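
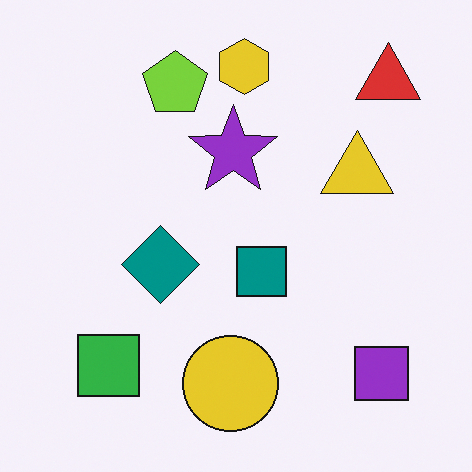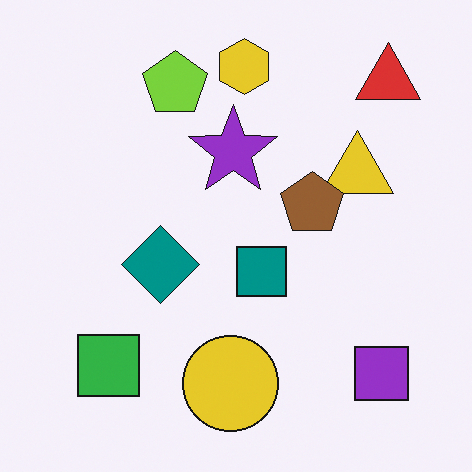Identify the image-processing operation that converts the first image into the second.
The transformation is: overlaid with an additional brown pentagon.

A brown pentagon appears in the second image that is absent from the first.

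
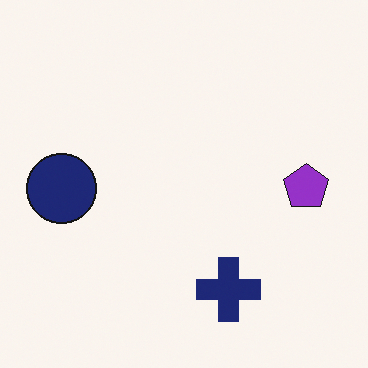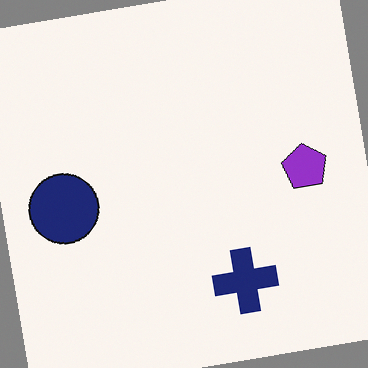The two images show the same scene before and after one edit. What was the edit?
The image was rotated counter-clockwise by a slight angle.

Every shape is tilted by the same angle and the image corners show triangular fill wedges — a whole-image rotation by a non-right angle.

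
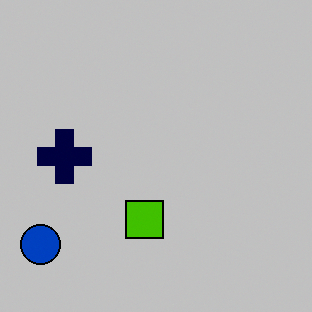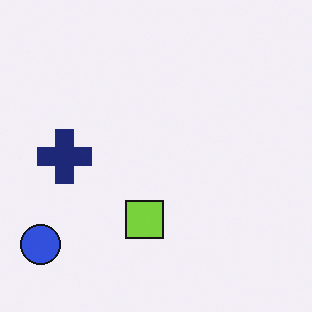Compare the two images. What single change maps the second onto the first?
The first image is the second aggressively posterized.

Each flat color has snapped to a coarser quantized level — most visibly, the near-white background has dropped to a flat grey.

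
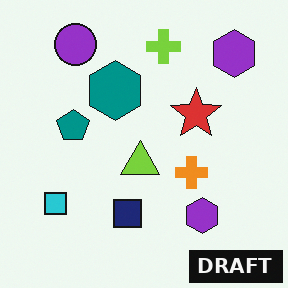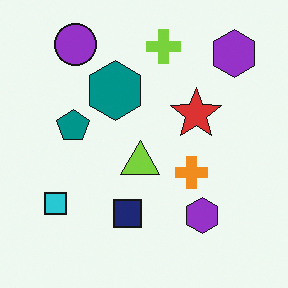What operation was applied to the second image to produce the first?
The transformation is: watermarked with the text "DRAFT" in the lower-right corner.

A dark label reading "DRAFT" appears in the lower-right corner.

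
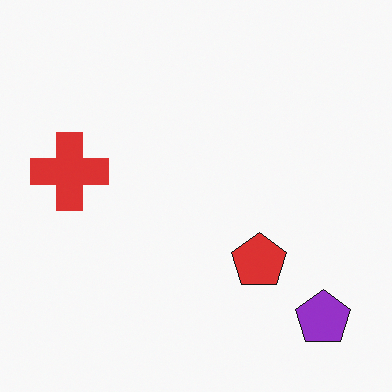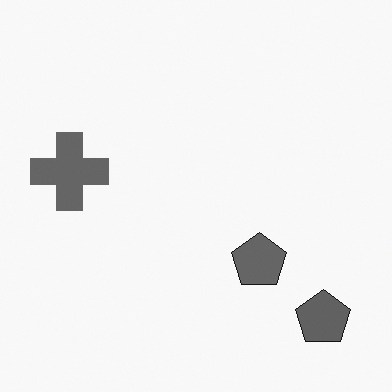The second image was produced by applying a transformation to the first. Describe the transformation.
The transformation is: converted to grayscale.

All color is removed — every shape is now a shade of grey.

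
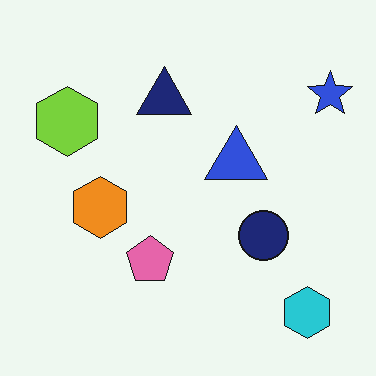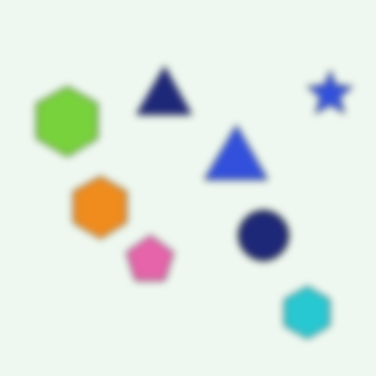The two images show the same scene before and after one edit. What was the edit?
Noticeably gaussian-blurred.

Shape edges and outlines are uniformly softened across the whole image.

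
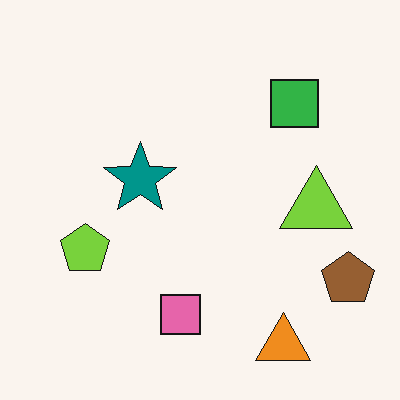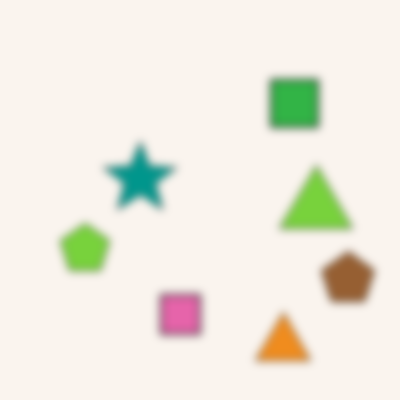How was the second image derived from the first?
This is the original image noticeably gaussian-blurred.

Shape edges and outlines are uniformly softened across the whole image.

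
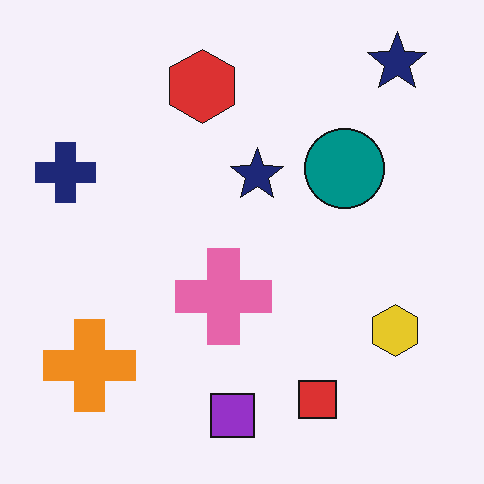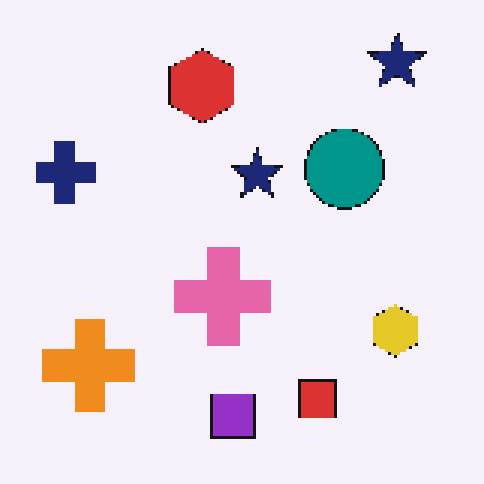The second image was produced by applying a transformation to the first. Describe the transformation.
Mildly pixelated.

Shapes are reduced to large square blocks; fine edges and outlines are lost — a downscale-then-upscale (mosaic) effect.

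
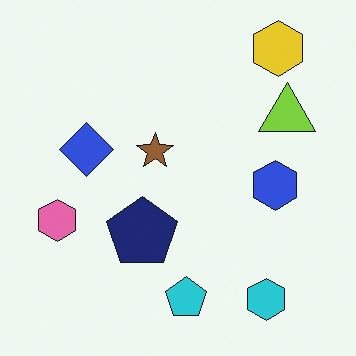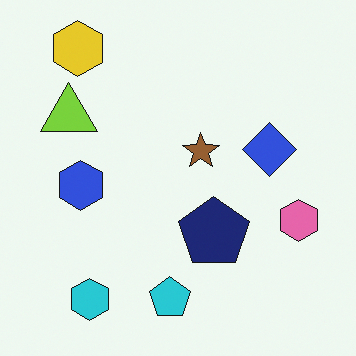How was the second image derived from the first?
Flipped horizontally (left ↔ right).

The pink hexagon is in the left of the first image and the right of the second — shapes on opposite sides of the vertical midline have swapped in a mirror flip.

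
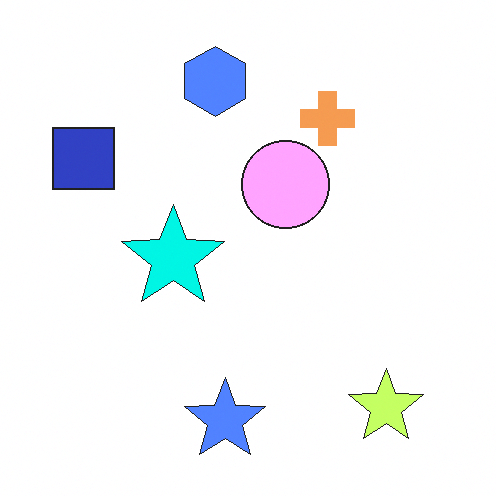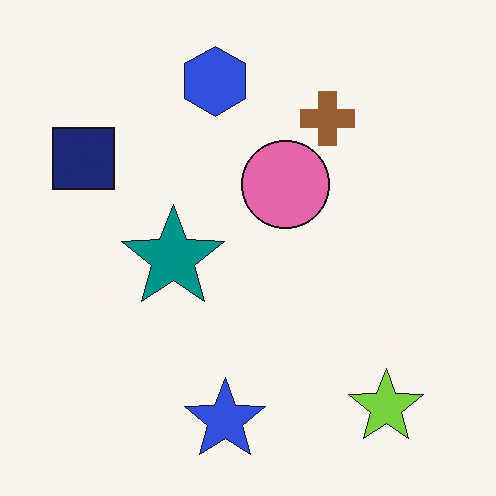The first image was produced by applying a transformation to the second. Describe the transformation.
Substantially brightened.

Every pixel — background and shapes alike — is uniformly brightened.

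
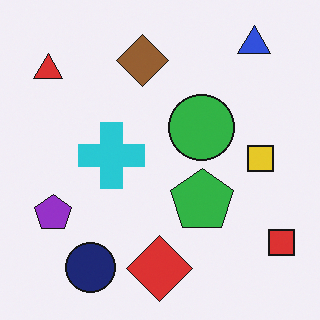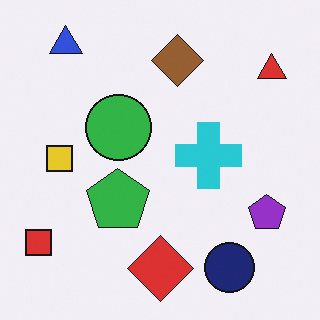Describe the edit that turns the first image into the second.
The transformation is: flipped horizontally (left ↔ right).

The red square is in the bottom-right of the first image and the bottom-left of the second — shapes on opposite sides of the vertical midline have swapped in a mirror flip.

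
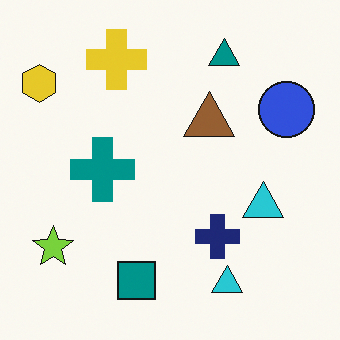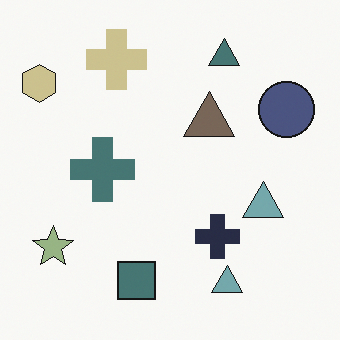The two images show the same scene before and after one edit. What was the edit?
It was made much more muted (saturation change).

All colors are more muted and greyish — a global saturation change.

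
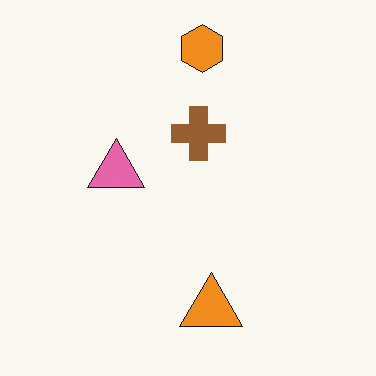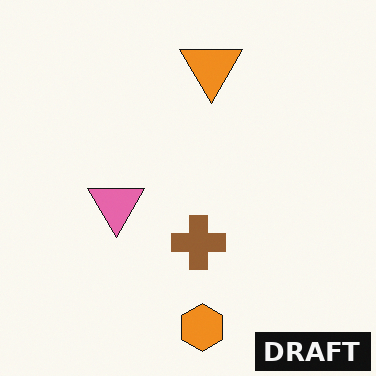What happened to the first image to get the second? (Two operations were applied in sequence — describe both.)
The second image is the first flipped vertically (top ↔ bottom), then watermarked with the text "DRAFT" in the lower-right corner.

The orange hexagon is in the top of the first image and the bottom of the second — shapes on opposite sides of the horizontal midline have swapped in a mirror flip. A dark label reading "DRAFT" appears in the lower-right corner.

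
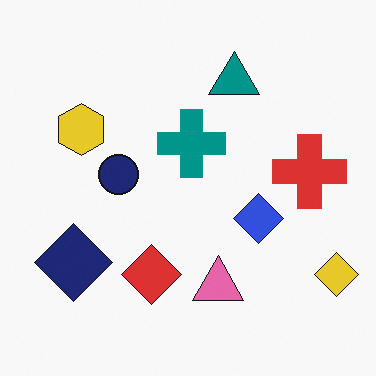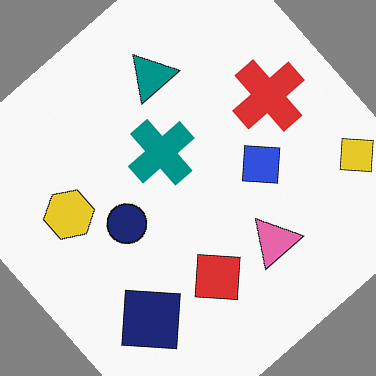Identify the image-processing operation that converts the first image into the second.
Rotated counter-clockwise by a large amount — several tens of degrees.

Every shape is tilted by the same angle and the image corners show triangular fill wedges — a whole-image rotation by a non-right angle.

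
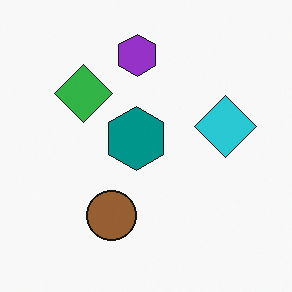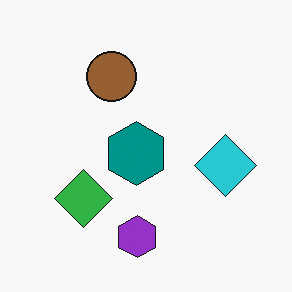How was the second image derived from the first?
The second image is the first flipped vertically (top ↔ bottom).

The purple hexagon is in the top of the first image and the bottom of the second — shapes on opposite sides of the horizontal midline have swapped in a mirror flip.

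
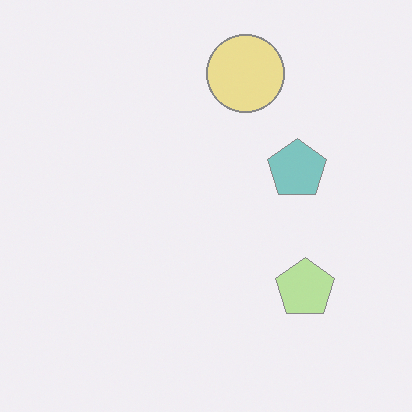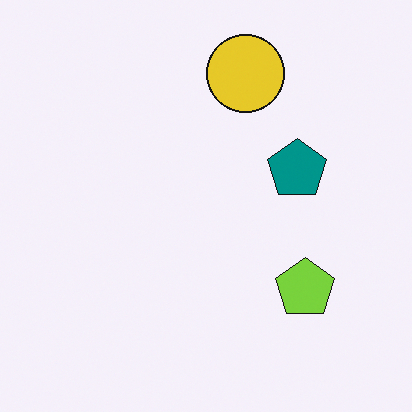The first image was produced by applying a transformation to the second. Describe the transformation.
Given much lower contrast.

Tones are pushed toward mid-grey across the whole image — a global contrast change.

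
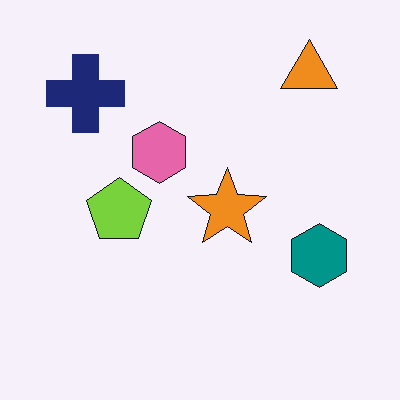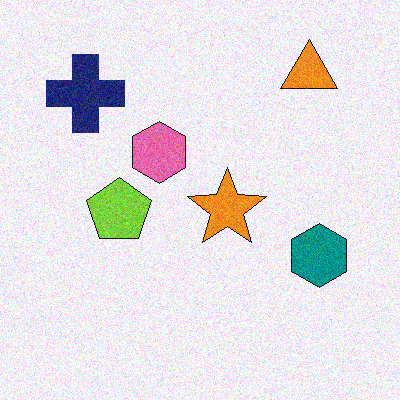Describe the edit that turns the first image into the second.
This is the original image degraded with visible gaussian noise.

Random speckle covers the whole image, including the flat background.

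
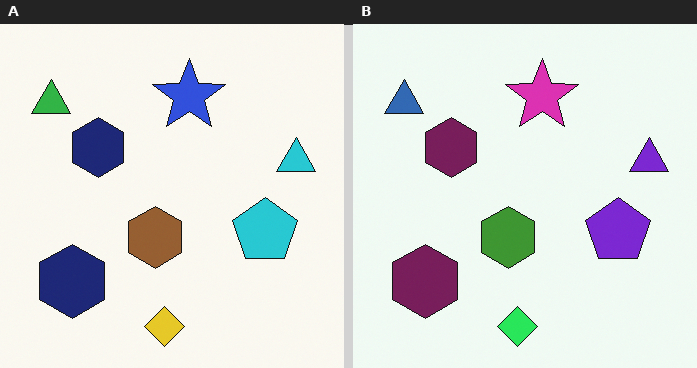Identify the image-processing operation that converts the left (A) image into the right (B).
This is the original image hue-shifted noticeably.

Every shape's color has rotated by the same amount around the hue wheel — a uniform hue shift.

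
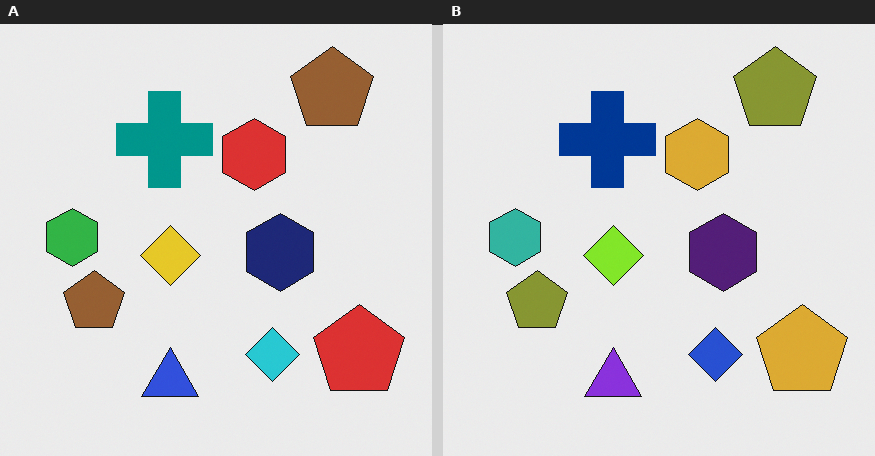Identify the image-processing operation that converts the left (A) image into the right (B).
It was hue-shifted by a small amount.

Every shape's color has rotated by the same amount around the hue wheel — a uniform hue shift.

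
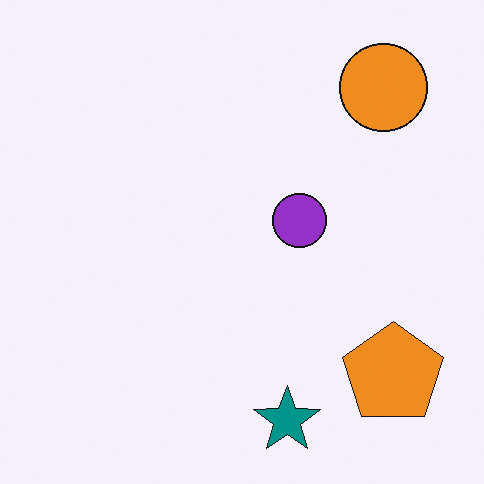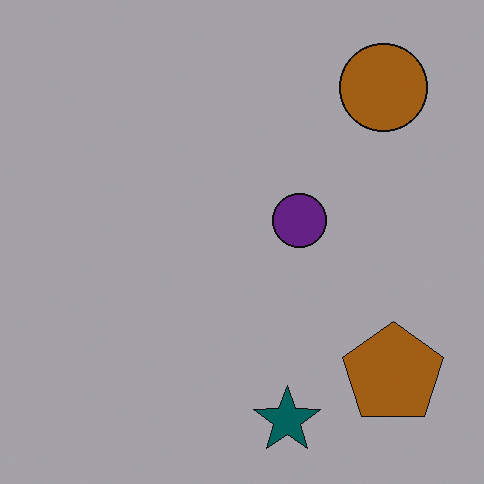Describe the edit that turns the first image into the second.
It was darkened a lot.

Every pixel — background and shapes alike — is uniformly darkened.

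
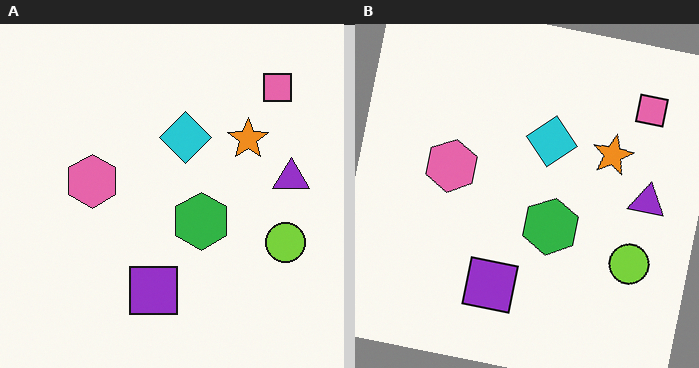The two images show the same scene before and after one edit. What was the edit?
The image was rotated clockwise by a slight angle.

Every shape is tilted by the same angle and the image corners show triangular fill wedges — a whole-image rotation by a non-right angle.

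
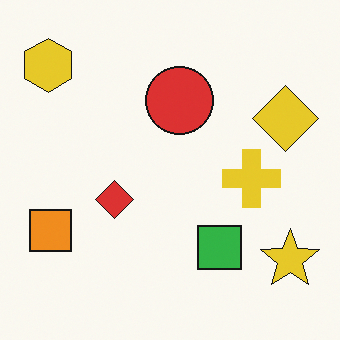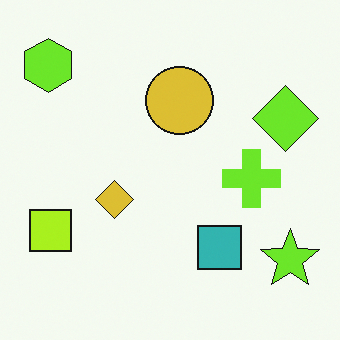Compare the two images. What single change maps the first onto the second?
It was hue-shifted by a small amount.

Every shape's color has rotated by the same amount around the hue wheel — a uniform hue shift.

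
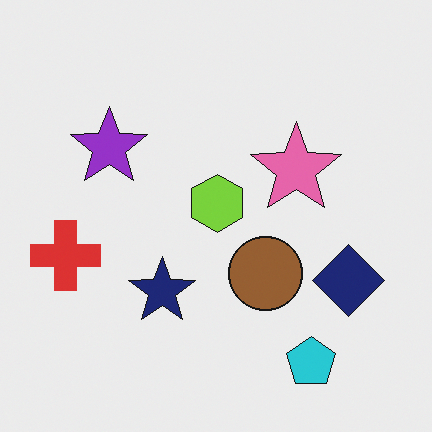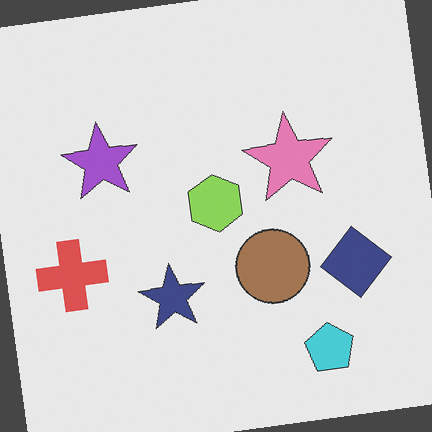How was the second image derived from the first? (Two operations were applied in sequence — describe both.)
This is the original image given slightly reduced contrast, then rotated counter-clockwise by a small amount.

Tones are pushed toward mid-grey across the whole image — a global contrast change. Every shape is tilted by the same angle and the image corners show triangular fill wedges — a whole-image rotation by a non-right angle.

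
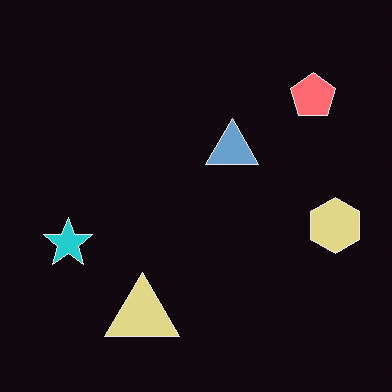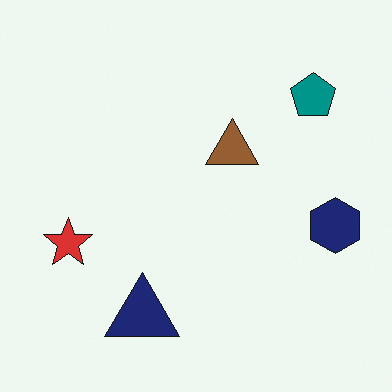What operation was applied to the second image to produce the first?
This is the original image color-inverted (negative).

The light background has become dark and every shape's color is its complement — a photographic negative.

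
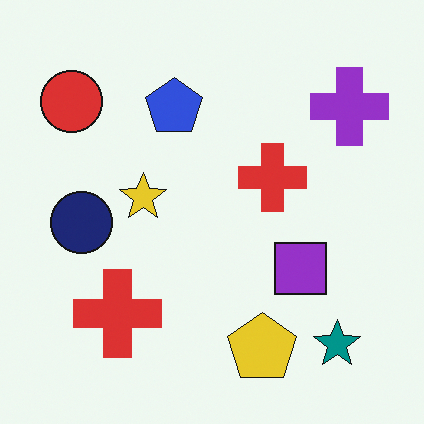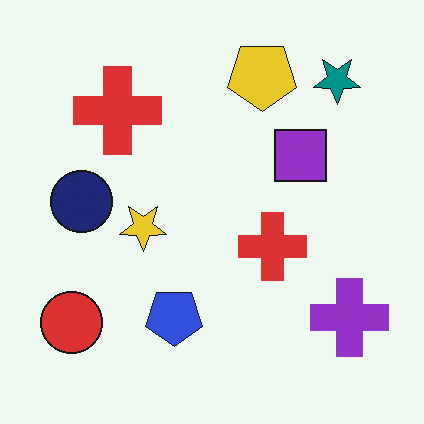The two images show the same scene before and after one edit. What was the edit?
The transformation is: flipped vertically (top ↔ bottom).

The yellow pentagon is in the bottom of the first image and the top of the second — shapes on opposite sides of the horizontal midline have swapped in a mirror flip.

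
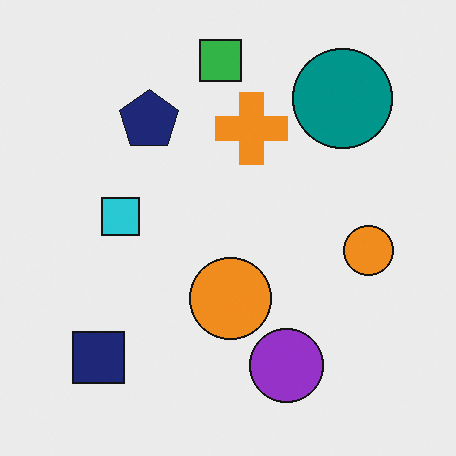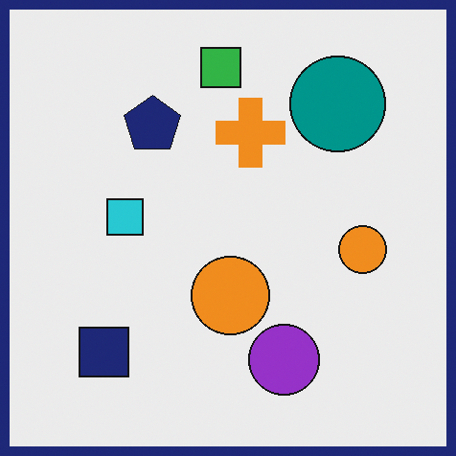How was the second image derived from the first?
The image was framed with a navy border.

A solid navy frame runs around the edge of the second image, with the content slightly shrunk inside it.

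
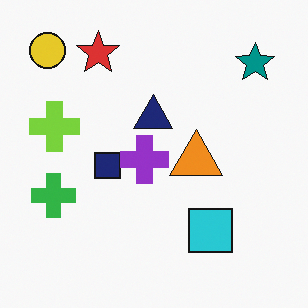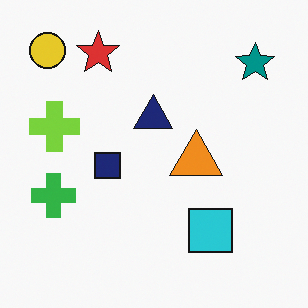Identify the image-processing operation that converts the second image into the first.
The first image is the second overlaid with an additional purple cross.

A purple cross appears in the first image that is absent from the second.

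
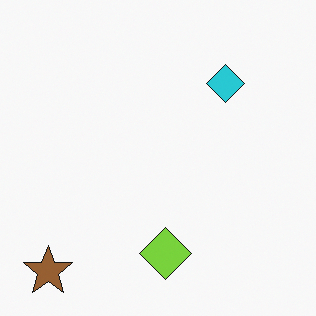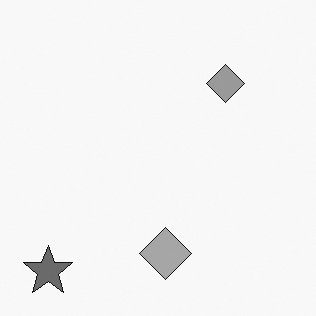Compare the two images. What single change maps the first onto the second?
It was converted to grayscale.

All color is removed — every shape is now a shade of grey.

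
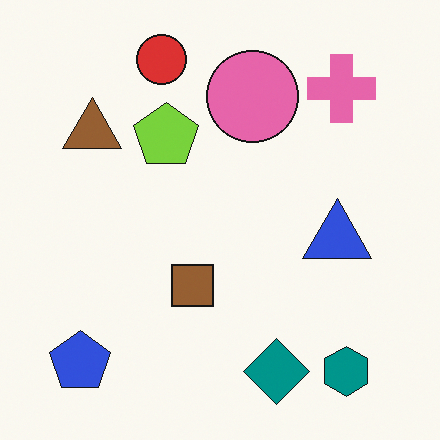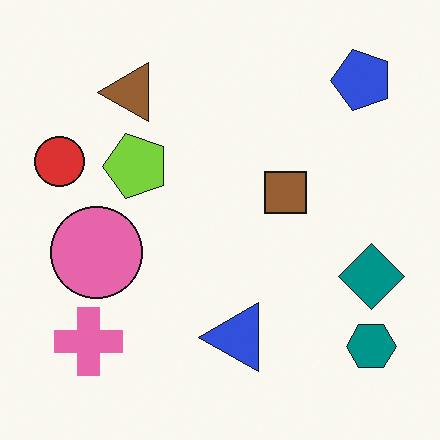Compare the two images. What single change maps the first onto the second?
The second image is the first transposed (reflected across the top-left ↔ bottom-right diagonal).

Shapes have swapped their row and column positions — what was in the top-right is now in the bottom-left — a diagonal reflection.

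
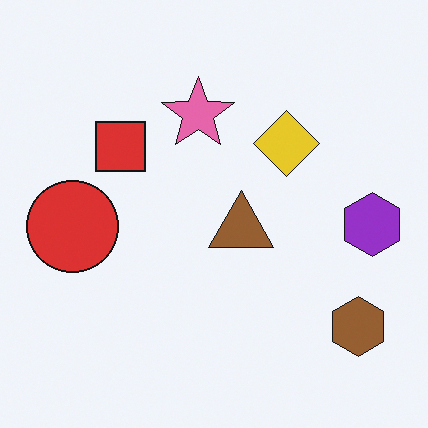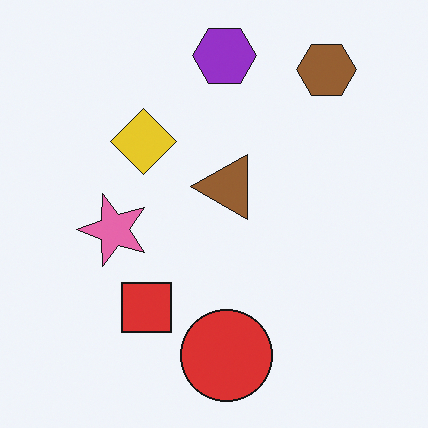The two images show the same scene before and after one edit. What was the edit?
Rotated 90° counter-clockwise.

The brown hexagon sits in the bottom-right of the first image and the top-right of the second — consistent with a whole-image 90° counter-clockwise rotation.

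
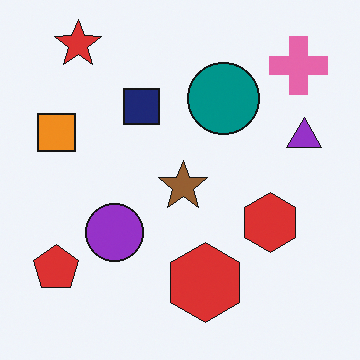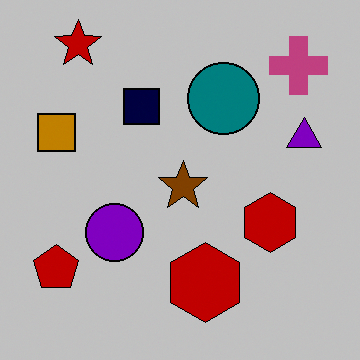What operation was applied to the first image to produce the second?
The image was aggressively posterized.

Each flat color has snapped to a coarser quantized level — most visibly, the near-white background has dropped to a flat grey.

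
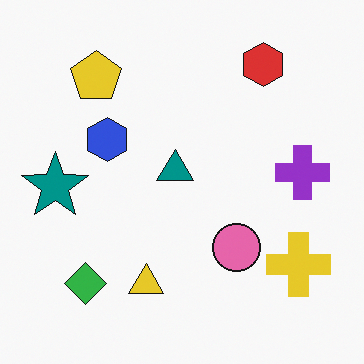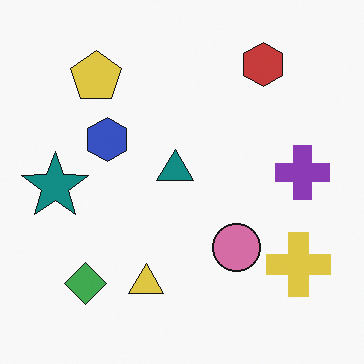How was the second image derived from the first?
The second image is the first slightly desaturated.

All colors are more muted and greyish — a global saturation change.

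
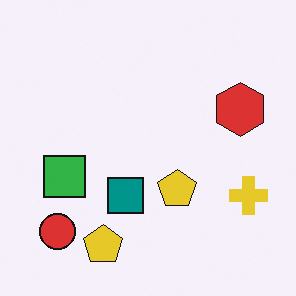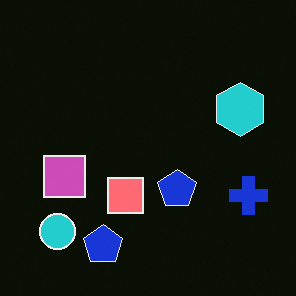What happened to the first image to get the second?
The image was color-inverted (negative).

The light background has become dark and every shape's color is its complement — a photographic negative.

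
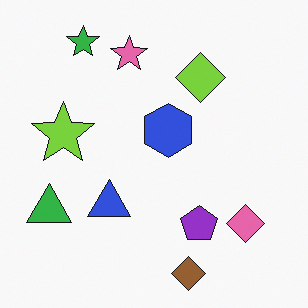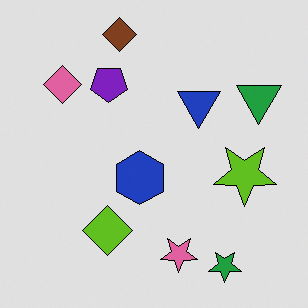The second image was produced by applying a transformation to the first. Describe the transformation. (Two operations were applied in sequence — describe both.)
This is the original image rotated 180°, then posterized to a reduced palette.

The green star sits in the top-left of the first image and the bottom-right of the second — consistent with a whole-image 180° rotation. Each flat color has snapped to a coarser quantized level — most visibly, the near-white background has dropped to a flat grey.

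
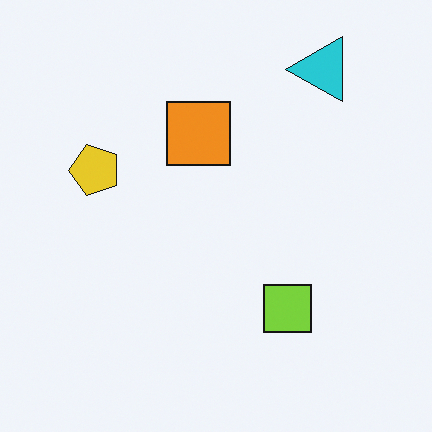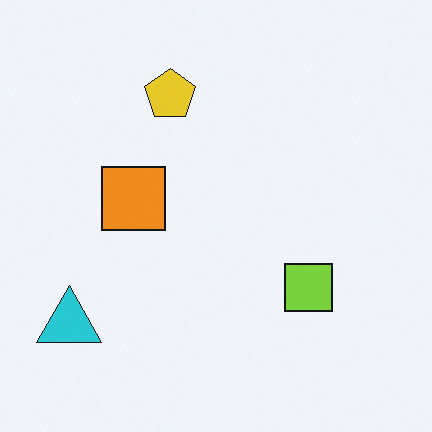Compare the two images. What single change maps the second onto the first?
It was transposed (reflected across the top-left ↔ bottom-right diagonal).

Shapes have swapped their row and column positions — what was in the top-right is now in the bottom-left — a diagonal reflection.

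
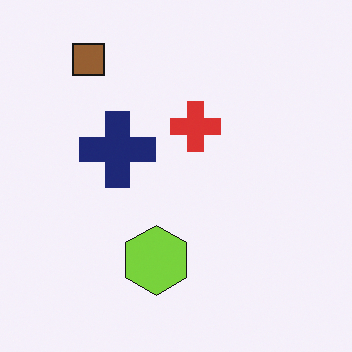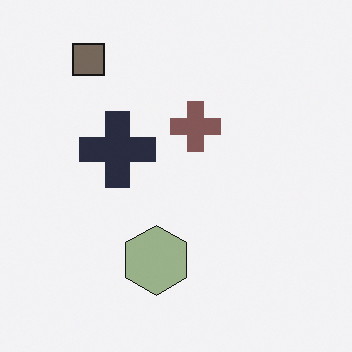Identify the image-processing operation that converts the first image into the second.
Heavily desaturated.

All colors are more muted and greyish — a global saturation change.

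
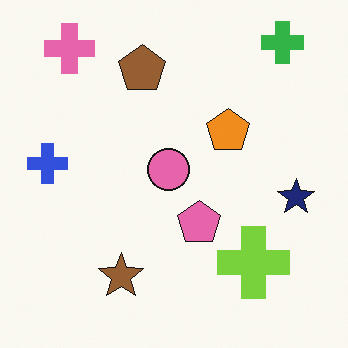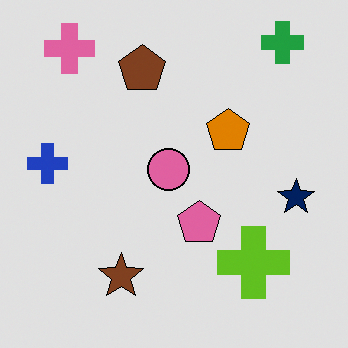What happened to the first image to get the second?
The image was moderately posterized.

Each flat color has snapped to a coarser quantized level — most visibly, the near-white background has dropped to a flat grey.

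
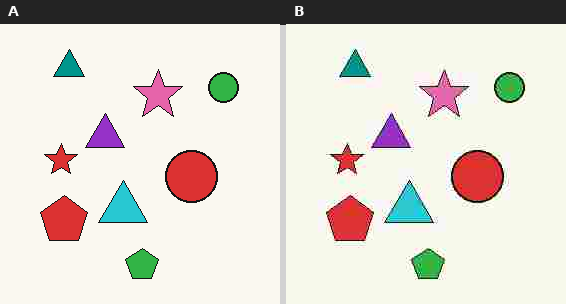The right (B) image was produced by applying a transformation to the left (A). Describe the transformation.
The right (B) image is the left (A) degraded with heavy JPEG compression.

Blocky 8×8 compression artifacts appear around shape edges and the flat background shows ringing — characteristic JPEG degradation.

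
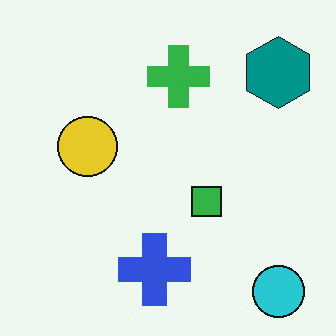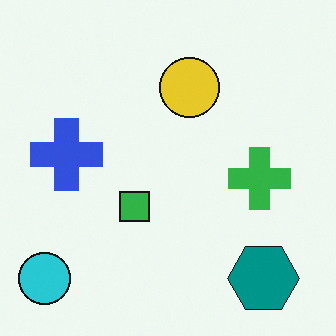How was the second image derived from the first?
The transformation is: rotated 90° clockwise.

The cyan circle sits in the bottom-right of the first image and the bottom-left of the second — consistent with a whole-image 90° clockwise rotation.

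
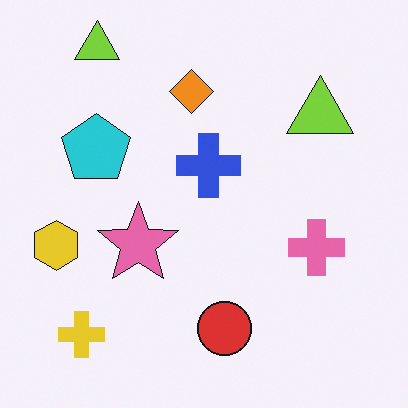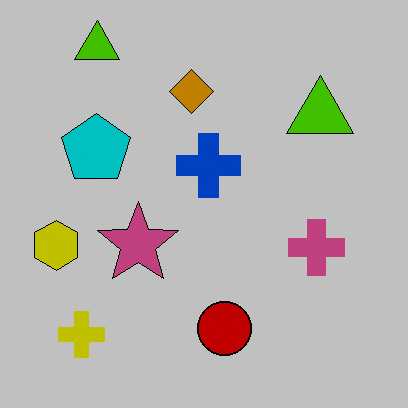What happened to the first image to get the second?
The image was heavily posterized to just a handful of flat colors.

Each flat color has snapped to a coarser quantized level — most visibly, the near-white background has dropped to a flat grey.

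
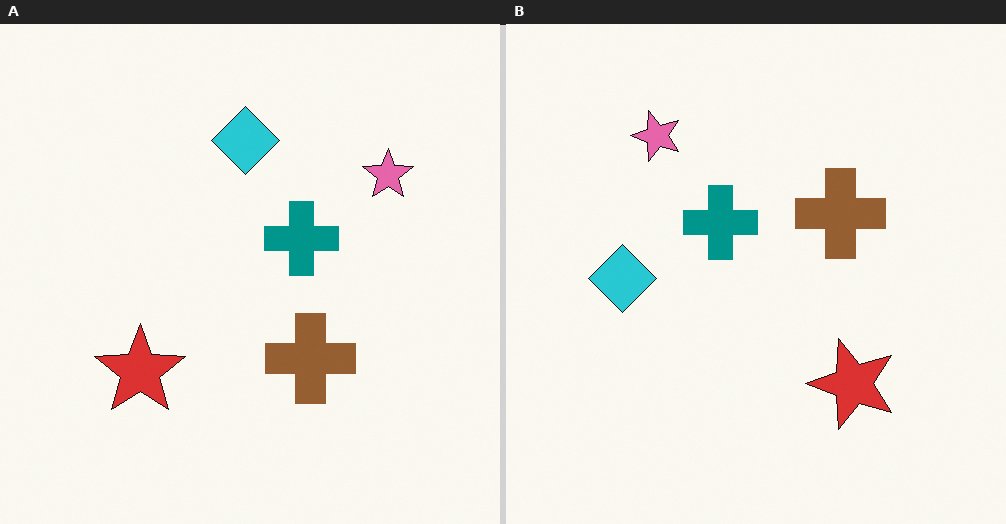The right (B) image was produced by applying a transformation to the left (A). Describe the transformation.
This is the original image rotated 90° counter-clockwise.

The pink star sits in the top-right of the left (A) image and the top-left of the right (B) — consistent with a whole-image 90° counter-clockwise rotation.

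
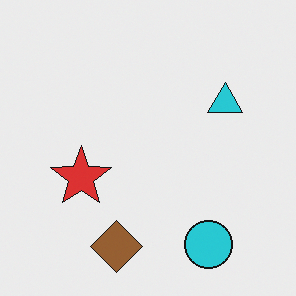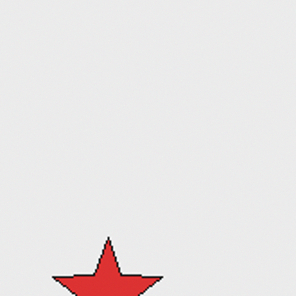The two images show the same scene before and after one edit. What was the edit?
It was cropped to a noticeably smaller region and rescaled.

The visible shapes are larger and the field of view is narrower; shapes near the original edges may be partly or wholly outside the frame — a crop-and-rescale.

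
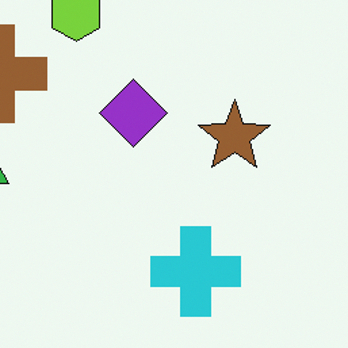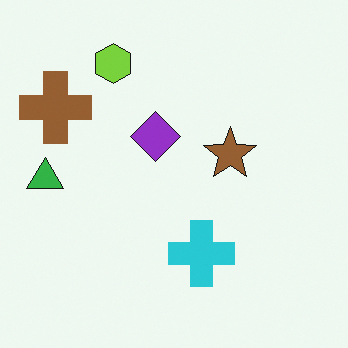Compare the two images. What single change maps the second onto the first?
The transformation is: cropped to a modestly smaller region and rescaled.

The visible shapes are larger and the field of view is narrower; shapes near the original edges may be partly or wholly outside the frame — a crop-and-rescale.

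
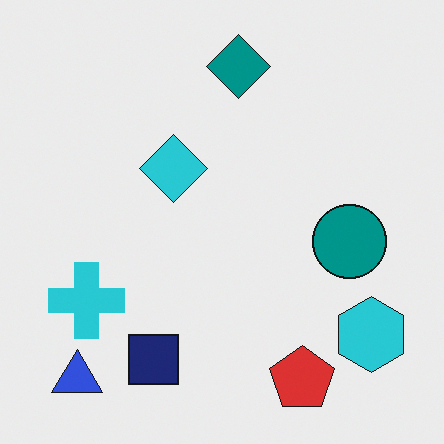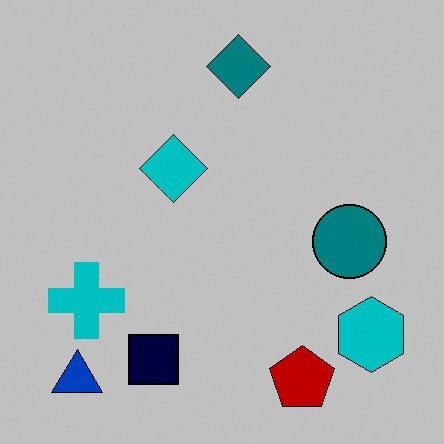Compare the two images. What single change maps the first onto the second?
The second image is the first aggressively posterized.

Each flat color has snapped to a coarser quantized level — most visibly, the near-white background has dropped to a flat grey.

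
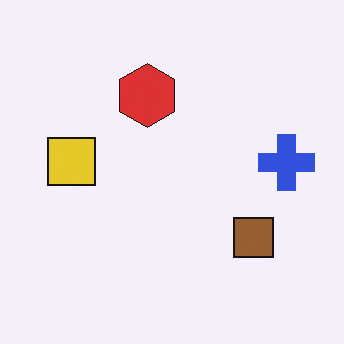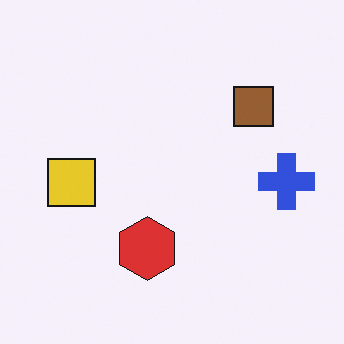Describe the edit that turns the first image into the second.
The second image is the first flipped vertically (top ↔ bottom).

The red hexagon is in the top of the first image and the bottom of the second — shapes on opposite sides of the horizontal midline have swapped in a mirror flip.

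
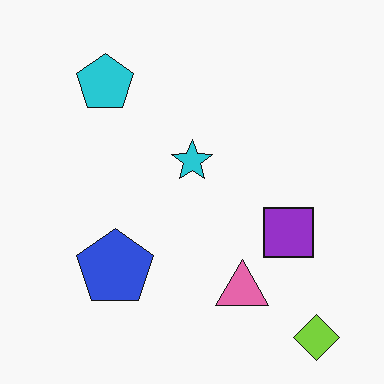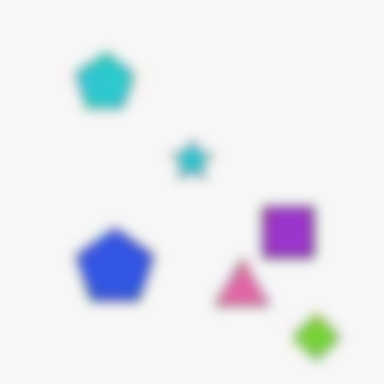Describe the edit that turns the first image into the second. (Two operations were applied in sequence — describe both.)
It was heavily JPEG-compressed with obvious blocking artifacts, then heavily blurred.

Blocky 8×8 compression artifacts appear around shape edges and the flat background shows ringing — characteristic JPEG degradation. Shape edges and outlines are uniformly softened across the whole image.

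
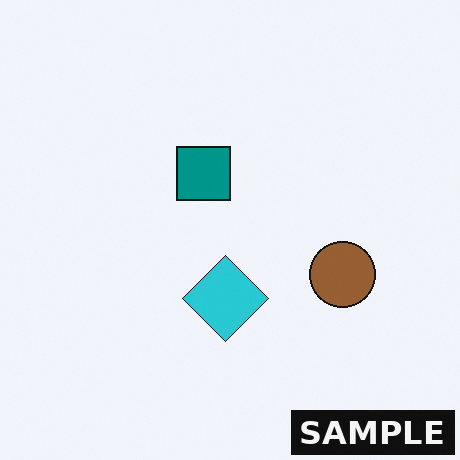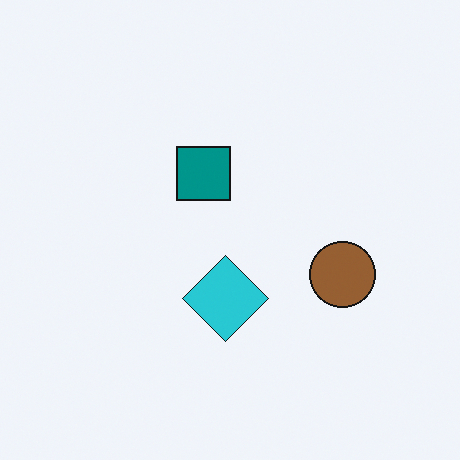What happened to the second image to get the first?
This is the original image watermarked with the text "SAMPLE" in the lower-right corner.

A dark label reading "SAMPLE" appears in the lower-right corner.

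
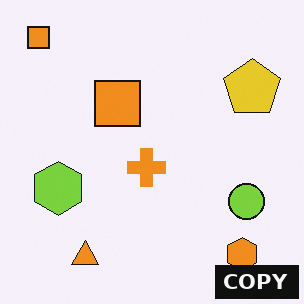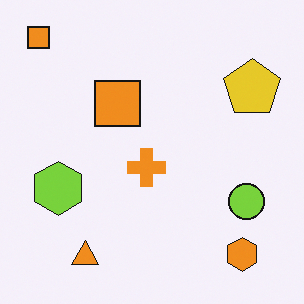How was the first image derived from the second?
The first image is the second watermarked with the text "COPY" in the lower-right corner.

A dark label reading "COPY" appears in the lower-right corner.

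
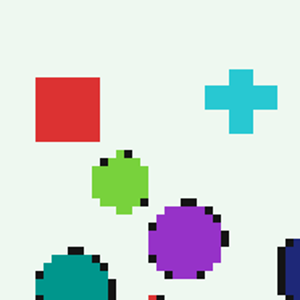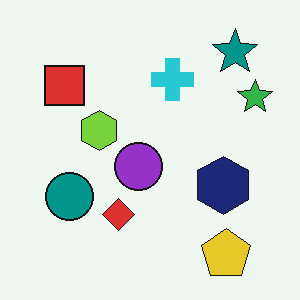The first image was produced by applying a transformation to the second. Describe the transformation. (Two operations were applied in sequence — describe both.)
The transformation is: mildly pixelated, then cropped slightly and scaled back up.

Shapes are reduced to large square blocks; fine edges and outlines are lost — a downscale-then-upscale (mosaic) effect. The visible shapes are larger and the field of view is narrower; shapes near the original edges may be partly or wholly outside the frame — a crop-and-rescale.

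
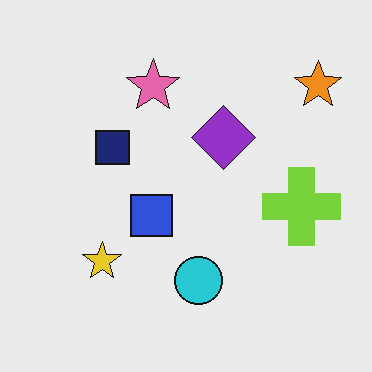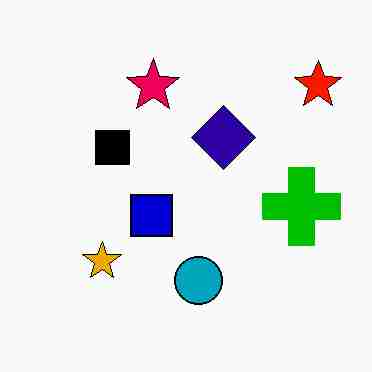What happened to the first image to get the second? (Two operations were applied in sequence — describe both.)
The image was boosted in contrast, then heavily JPEG-compressed with obvious blocking artifacts.

Tones are pushed away from mid-grey across the whole image — a global contrast change. Blocky 8×8 compression artifacts appear around shape edges and the flat background shows ringing — characteristic JPEG degradation.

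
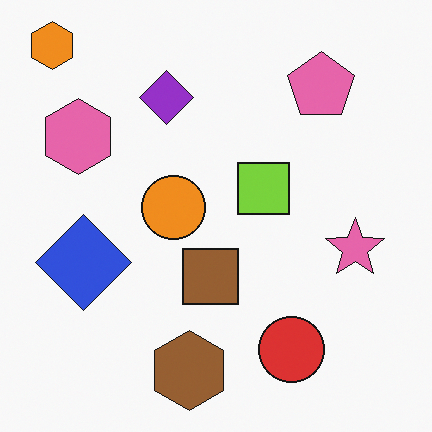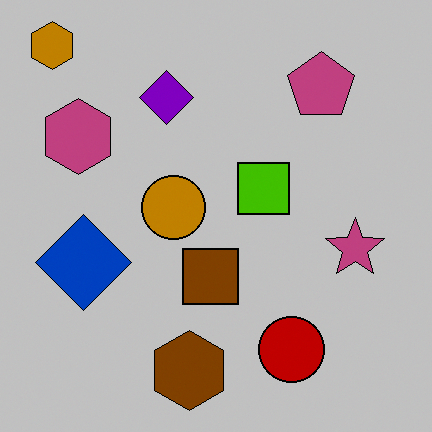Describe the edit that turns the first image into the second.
Heavily posterized to just a handful of flat colors.

Each flat color has snapped to a coarser quantized level — most visibly, the near-white background has dropped to a flat grey.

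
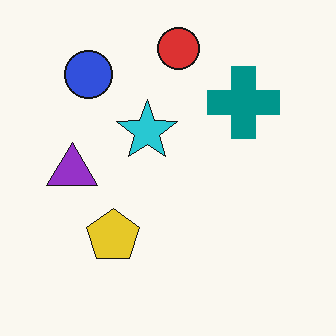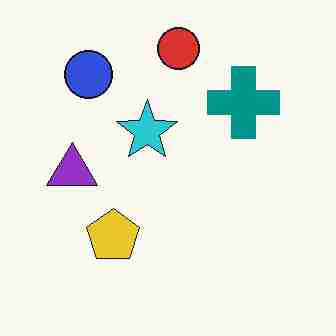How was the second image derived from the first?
It was degraded with heavy JPEG compression.

Blocky 8×8 compression artifacts appear around shape edges and the flat background shows ringing — characteristic JPEG degradation.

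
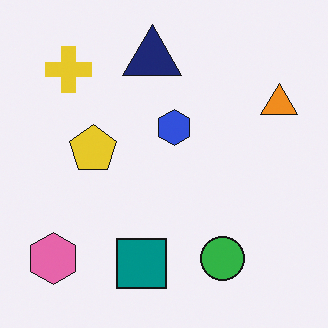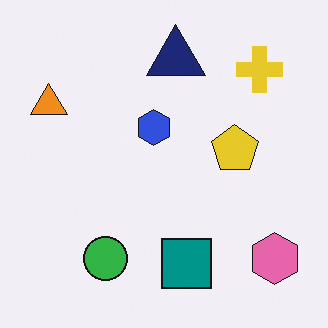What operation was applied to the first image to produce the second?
The image was flipped horizontally (left ↔ right).

The orange triangle is in the top-right of the first image and the top-left of the second — shapes on opposite sides of the vertical midline have swapped in a mirror flip.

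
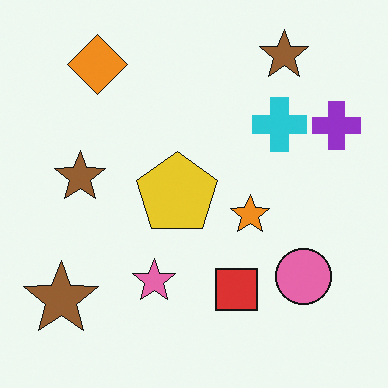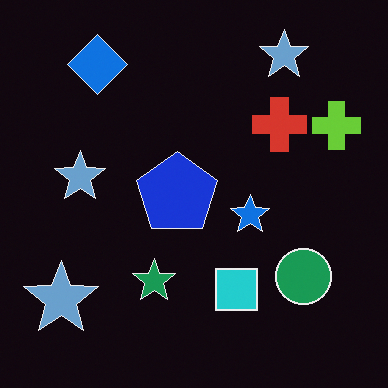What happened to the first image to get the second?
The image was color-inverted (negative).

The light background has become dark and every shape's color is its complement — a photographic negative.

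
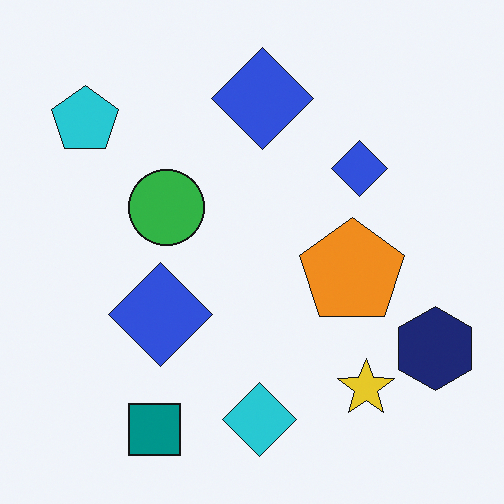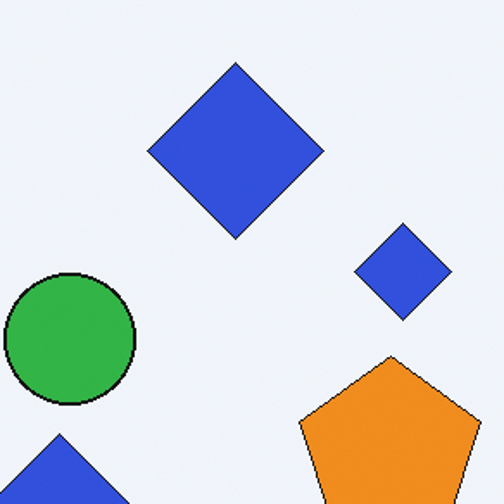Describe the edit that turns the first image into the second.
The second image is the first cropped tightly and scaled back up.

The visible shapes are larger and the field of view is narrower; shapes near the original edges may be partly or wholly outside the frame — a crop-and-rescale.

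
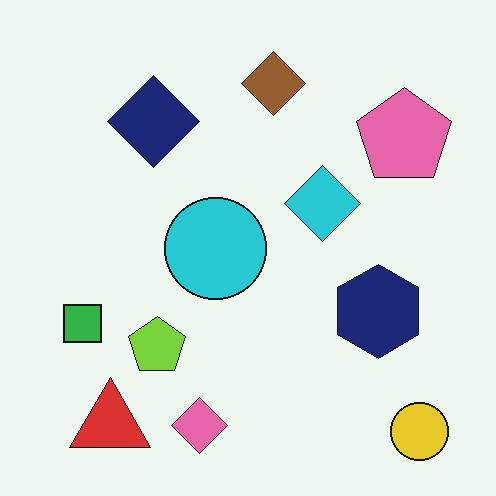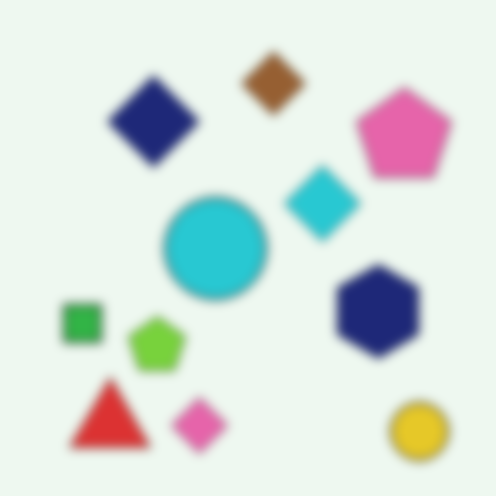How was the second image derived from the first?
It was strongly gaussian-blurred.

Shape edges and outlines are uniformly softened across the whole image.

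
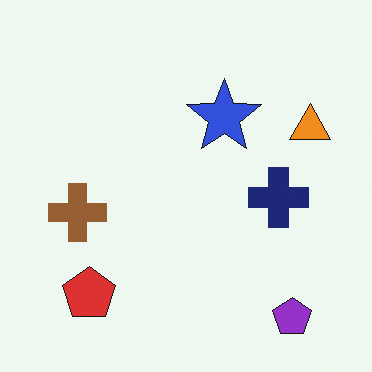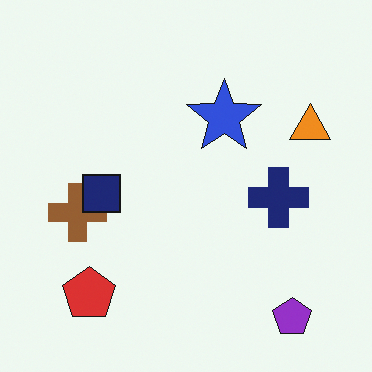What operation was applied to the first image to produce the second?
This is the original image overlaid with an additional navy square.

A navy square appears in the second image that is absent from the first.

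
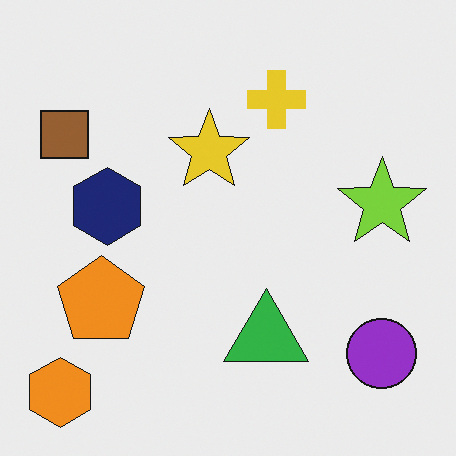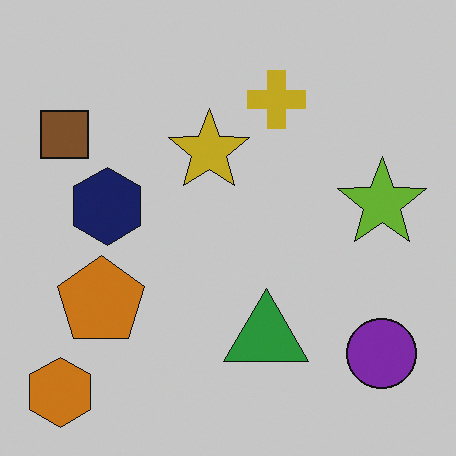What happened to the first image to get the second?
The second image is the first slightly darkened.

Every pixel — background and shapes alike — is uniformly darkened.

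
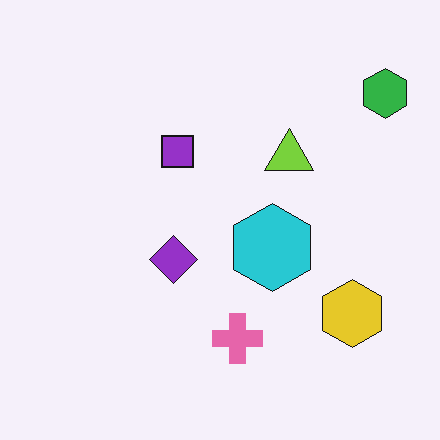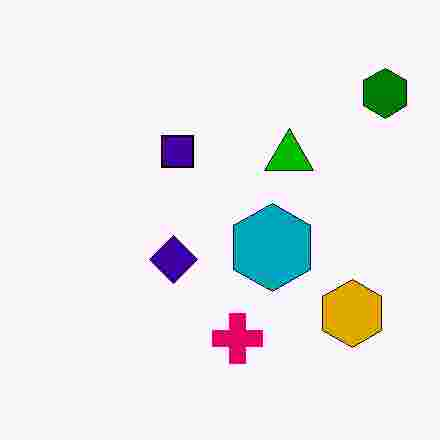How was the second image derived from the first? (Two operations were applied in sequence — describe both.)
The second image is the first given much higher contrast, then degraded with heavy JPEG compression.

Tones are pushed away from mid-grey across the whole image — a global contrast change. Blocky 8×8 compression artifacts appear around shape edges and the flat background shows ringing — characteristic JPEG degradation.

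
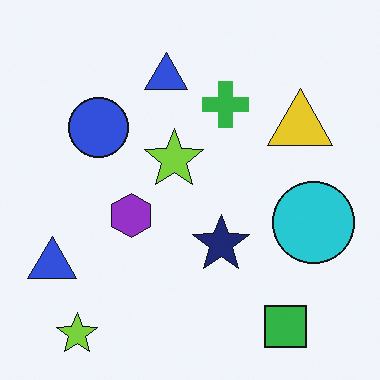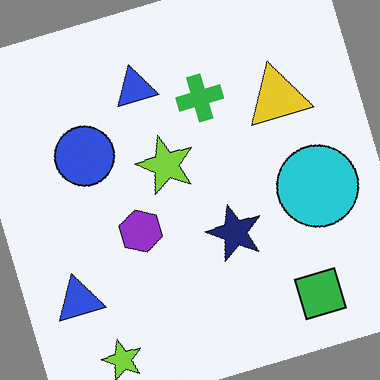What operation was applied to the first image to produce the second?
The image was rotated counter-clockwise by a moderate amount.

Every shape is tilted by the same angle and the image corners show triangular fill wedges — a whole-image rotation by a non-right angle.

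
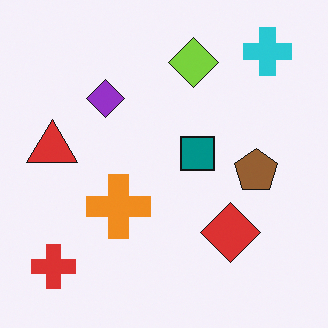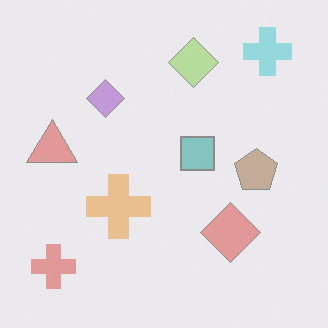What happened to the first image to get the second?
The transformation is: washed out (contrast reduced).

Tones are pushed toward mid-grey across the whole image — a global contrast change.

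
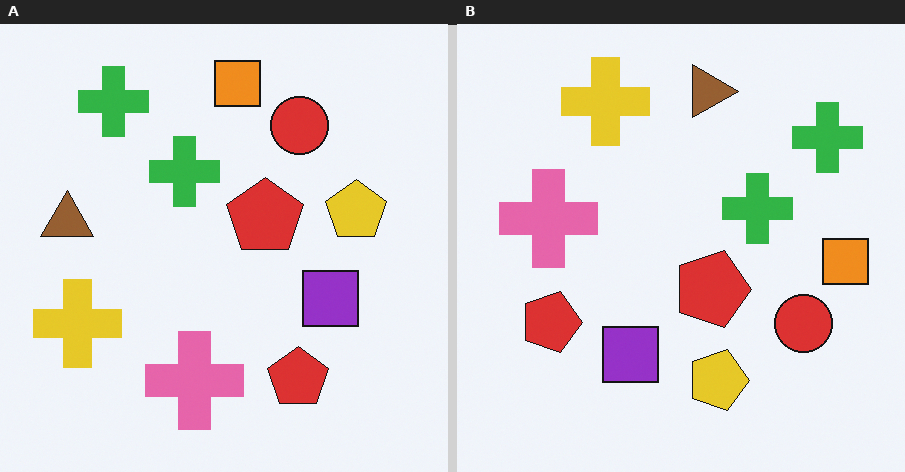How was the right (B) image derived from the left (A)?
The right (B) image is the left (A) rotated 90° clockwise.

The orange square sits in the top of the left (A) image and the right of the right (B) — consistent with a whole-image 90° clockwise rotation.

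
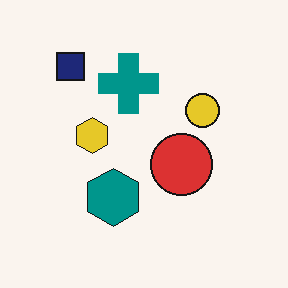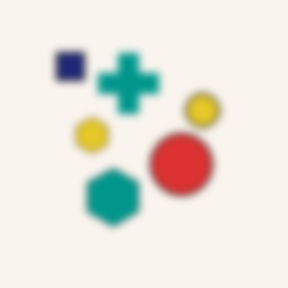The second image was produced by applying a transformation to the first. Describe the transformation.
Noticeably gaussian-blurred.

Shape edges and outlines are uniformly softened across the whole image.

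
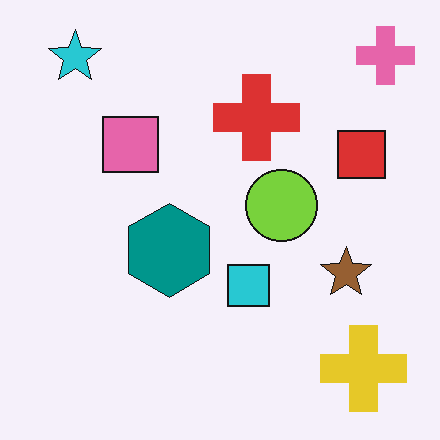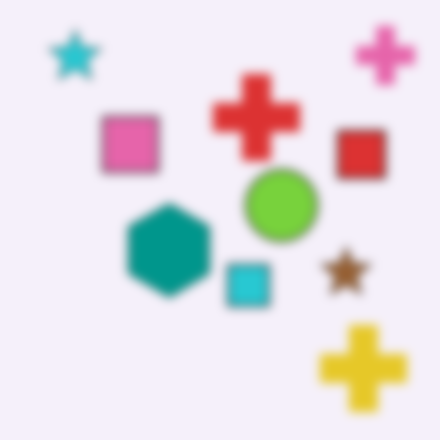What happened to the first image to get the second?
Heavily blurred.

Shape edges and outlines are uniformly softened across the whole image.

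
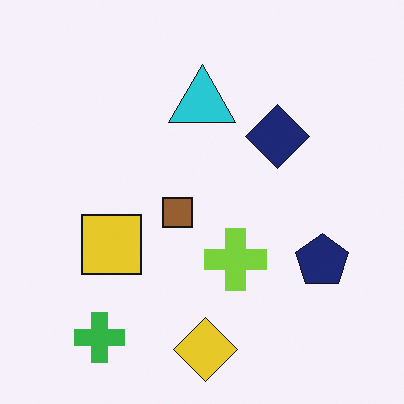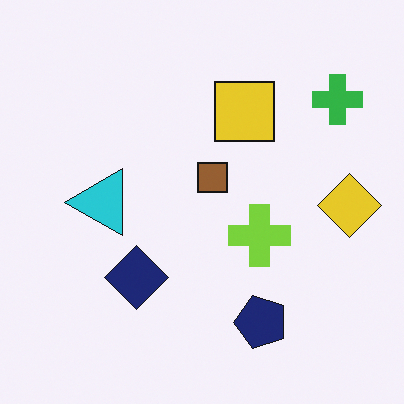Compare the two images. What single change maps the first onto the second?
It was transposed (reflected across the top-left ↔ bottom-right diagonal).

Shapes have swapped their row and column positions — what was in the top-right is now in the bottom-left — a diagonal reflection.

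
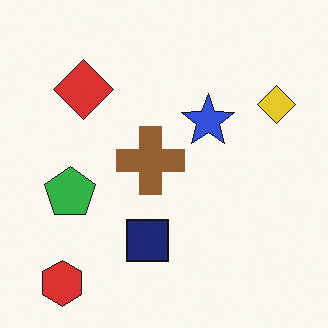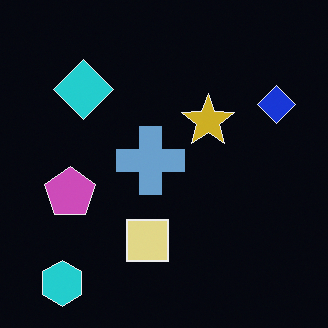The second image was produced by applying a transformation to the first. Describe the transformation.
This is the original image color-inverted (negative).

The light background has become dark and every shape's color is its complement — a photographic negative.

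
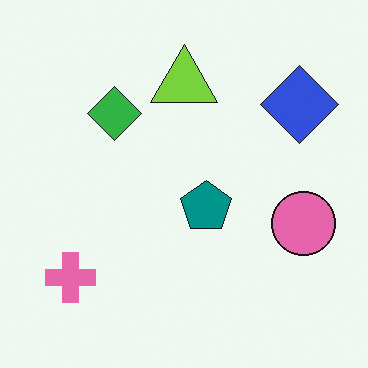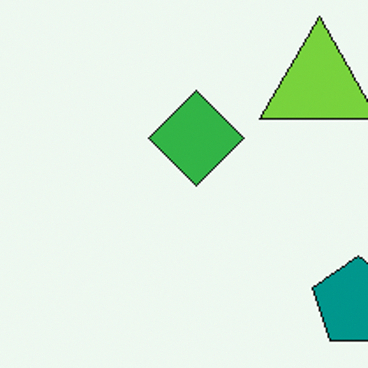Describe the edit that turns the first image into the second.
The transformation is: cropped tightly and scaled back up.

The visible shapes are larger and the field of view is narrower; shapes near the original edges may be partly or wholly outside the frame — a crop-and-rescale.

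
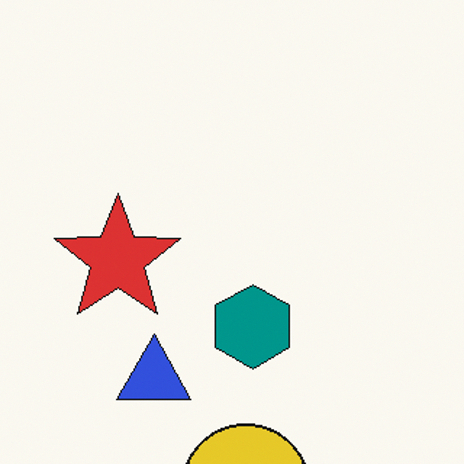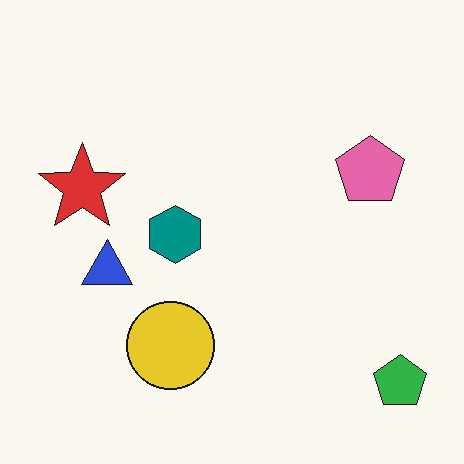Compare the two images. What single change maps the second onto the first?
It was cropped to a modestly smaller region and rescaled.

The visible shapes are larger and the field of view is narrower; shapes near the original edges may be partly or wholly outside the frame — a crop-and-rescale.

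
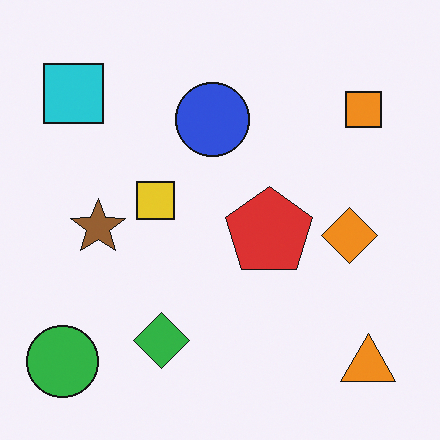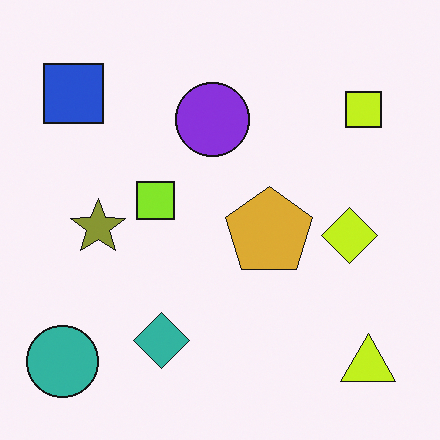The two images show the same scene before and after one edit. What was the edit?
The transformation is: hue-shifted slightly.

Every shape's color has rotated by the same amount around the hue wheel — a uniform hue shift.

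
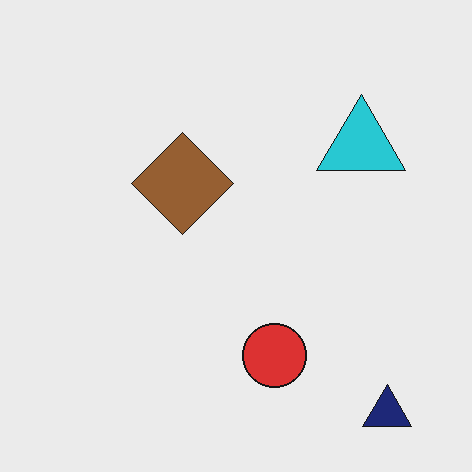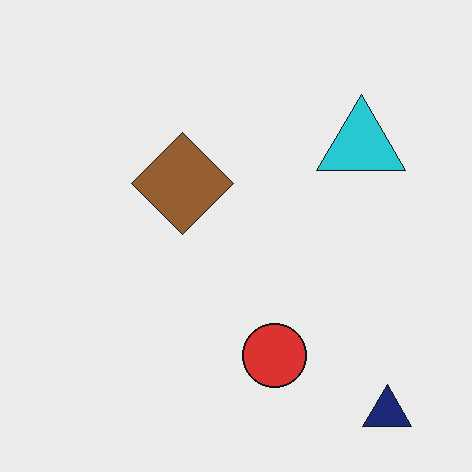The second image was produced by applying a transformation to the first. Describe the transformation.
The second image is the first JPEG-compressed with visible artifacts.

Blocky 8×8 compression artifacts appear around shape edges and the flat background shows ringing — characteristic JPEG degradation.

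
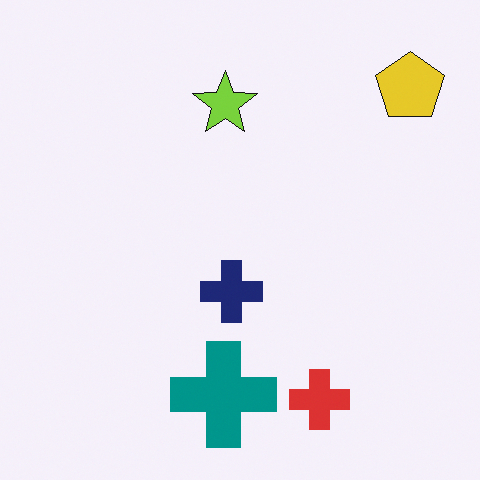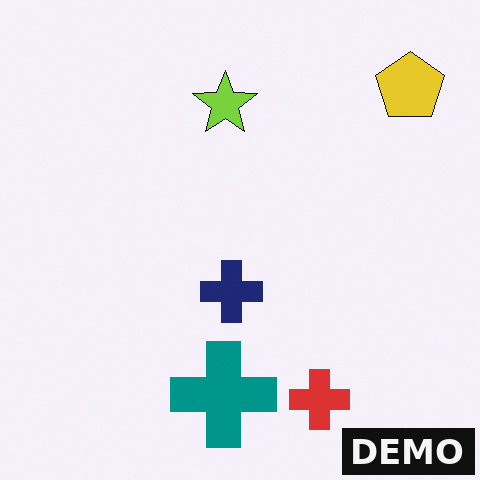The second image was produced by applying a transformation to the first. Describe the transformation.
The second image is the first watermarked with the text "DEMO" in the lower-right corner.

A dark label reading "DEMO" appears in the lower-right corner.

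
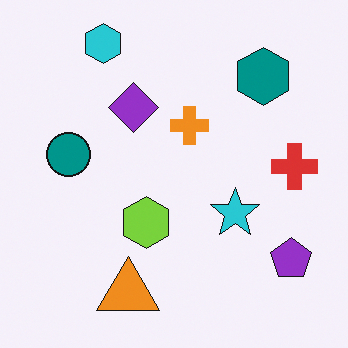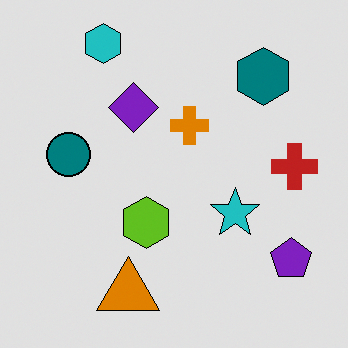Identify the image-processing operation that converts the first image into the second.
The second image is the first posterized to a reduced palette.

Each flat color has snapped to a coarser quantized level — most visibly, the near-white background has dropped to a flat grey.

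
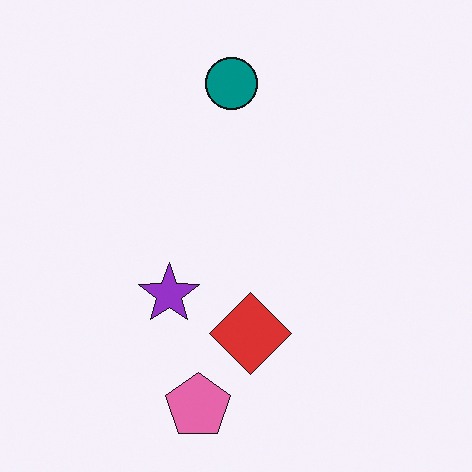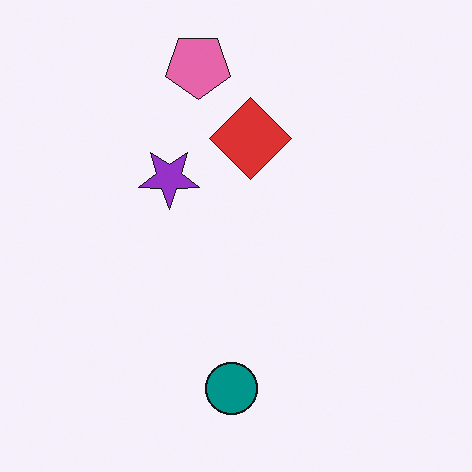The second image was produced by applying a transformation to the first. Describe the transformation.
The image was flipped vertically (top ↔ bottom).

The pink pentagon is in the bottom of the first image and the top of the second — shapes on opposite sides of the horizontal midline have swapped in a mirror flip.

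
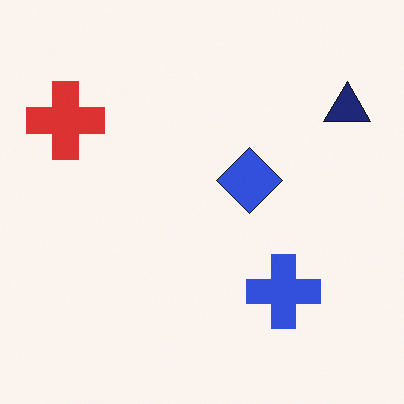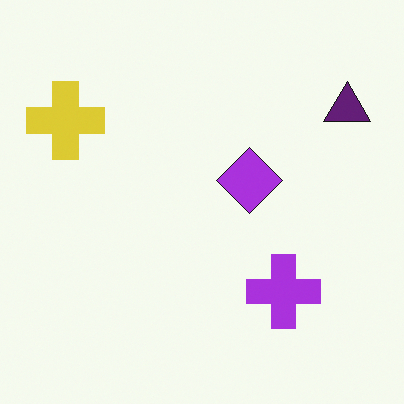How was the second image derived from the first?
It was hue-shifted by a small amount.

Every shape's color has rotated by the same amount around the hue wheel — a uniform hue shift.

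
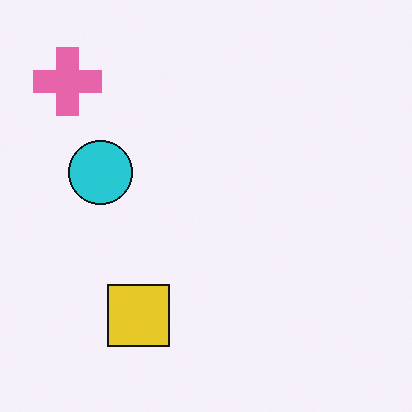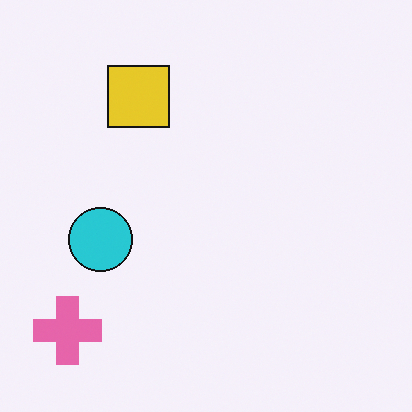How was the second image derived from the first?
The image was flipped vertically (top ↔ bottom).

The pink cross is in the top-left of the first image and the bottom-left of the second — shapes on opposite sides of the horizontal midline have swapped in a mirror flip.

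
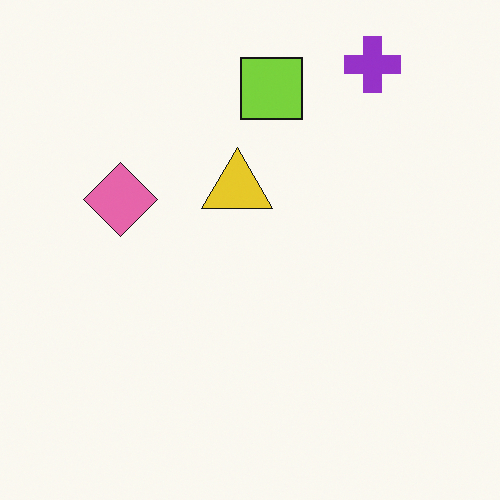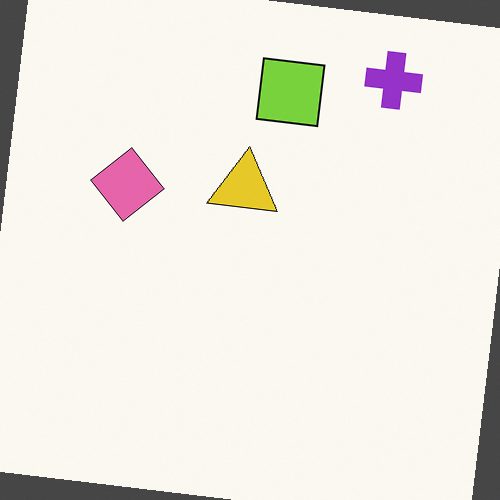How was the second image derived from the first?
The second image is the first rotated clockwise by a slight angle.

Every shape is tilted by the same angle and the image corners show triangular fill wedges — a whole-image rotation by a non-right angle.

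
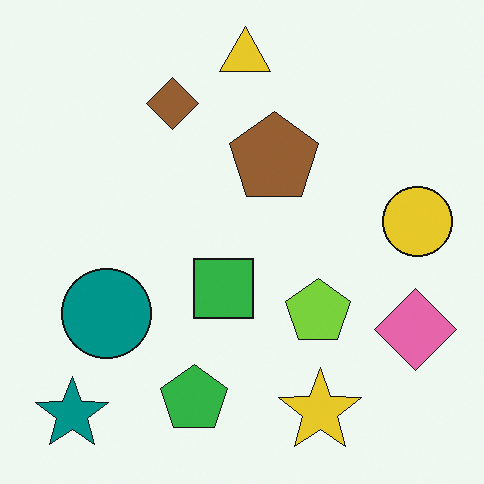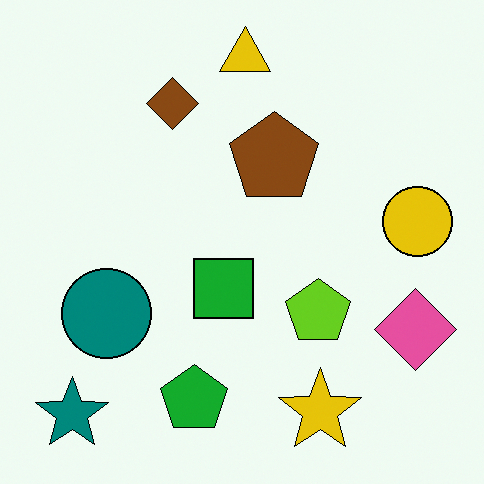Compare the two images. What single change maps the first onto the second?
Given slightly increased contrast.

Tones are pushed away from mid-grey across the whole image — a global contrast change.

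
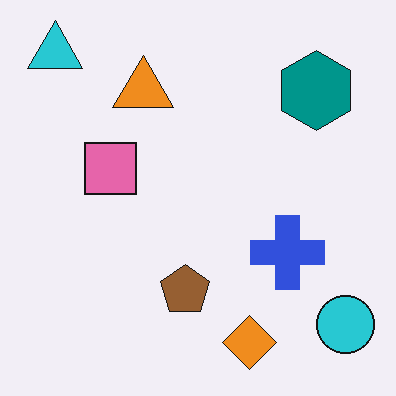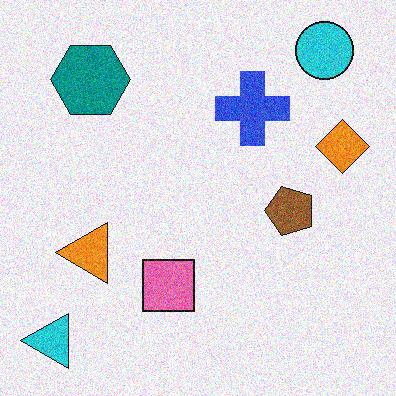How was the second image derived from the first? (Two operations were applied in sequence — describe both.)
The second image is the first degraded with moderate additive noise, then rotated 90° counter-clockwise.

Random speckle covers the whole image, including the flat background. The cyan triangle sits in the top-left of the first image and the bottom-left of the second — consistent with a whole-image 90° counter-clockwise rotation.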